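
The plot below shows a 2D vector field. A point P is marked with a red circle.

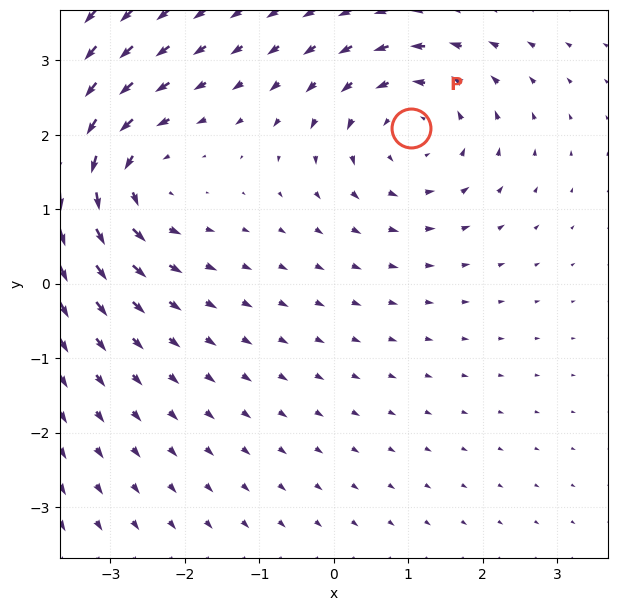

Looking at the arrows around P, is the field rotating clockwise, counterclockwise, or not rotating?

counterclockwise

Near P at (1.0, 2.1) the arrows circulate counterclockwise. The curl (z-component) there is about +3; positive curl means counterclockwise rotation.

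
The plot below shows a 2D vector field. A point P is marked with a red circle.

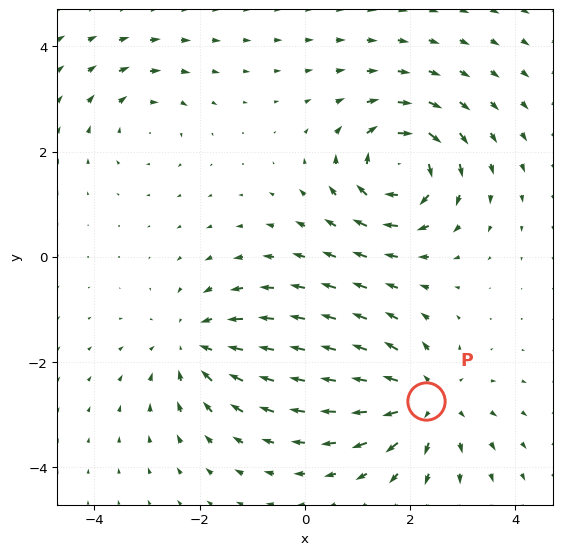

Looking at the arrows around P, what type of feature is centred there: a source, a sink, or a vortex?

At P (2.3, -2.7) the arrows spread outward. Divergence about +5, curl ≈0 — positive divergence with near-zero curl is a source.

source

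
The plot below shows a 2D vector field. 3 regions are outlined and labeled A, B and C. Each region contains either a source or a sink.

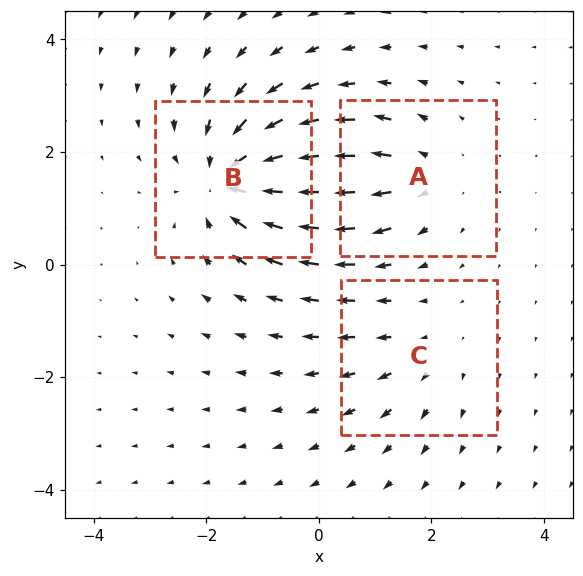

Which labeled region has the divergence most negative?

Divergence at each region's feature centre — A: about +3, B: about -5, C: about +2. Region B is most negative.

B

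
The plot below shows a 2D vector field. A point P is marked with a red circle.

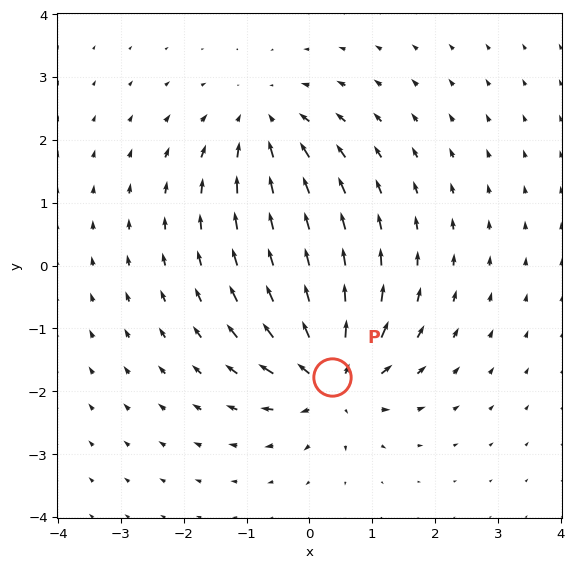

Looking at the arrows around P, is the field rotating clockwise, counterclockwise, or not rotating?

Near P at (0.4, -1.8) the arrows show no circulation. The curl there is ≈0.

not rotating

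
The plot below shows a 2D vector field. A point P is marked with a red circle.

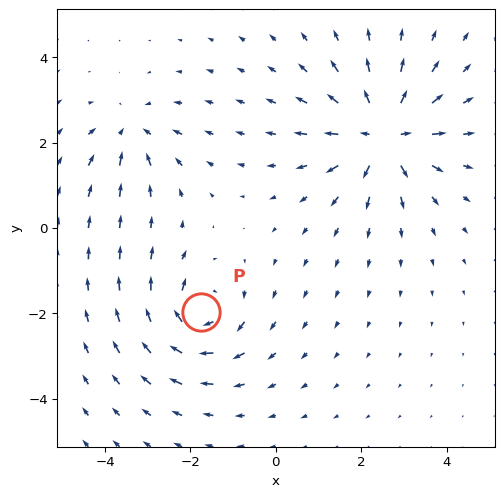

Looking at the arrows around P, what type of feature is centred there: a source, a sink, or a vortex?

At P (-1.7, -2.0) the arrows circulate clockwise. Divergence ≈0, curl about -5 — near-zero divergence with nonzero curl is a vortex.

vortex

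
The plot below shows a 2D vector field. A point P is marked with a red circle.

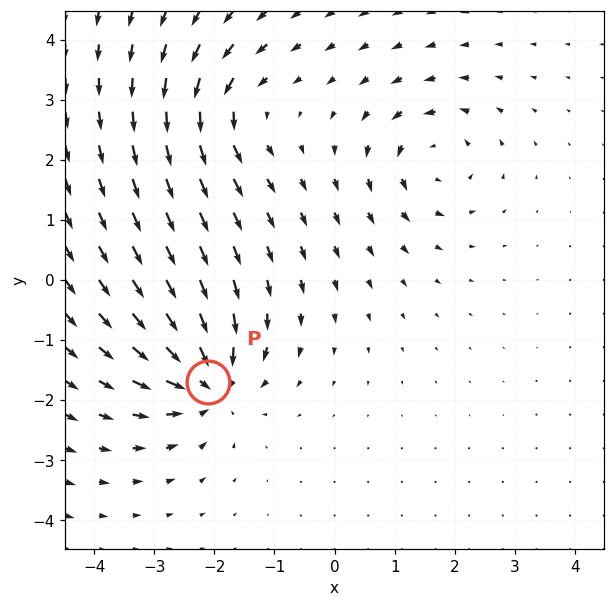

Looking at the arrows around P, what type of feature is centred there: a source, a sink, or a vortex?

At P (-2.1, -1.7) the arrows converge inward. Divergence about -6, curl ≈0 — negative divergence with near-zero curl is a sink.

sink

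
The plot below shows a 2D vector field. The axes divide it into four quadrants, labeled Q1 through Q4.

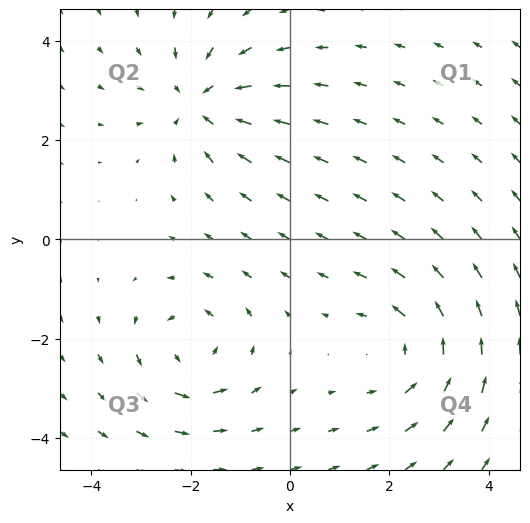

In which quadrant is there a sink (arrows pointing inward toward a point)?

The sink sits at approximately (-1.8, 2.8), which lies in quadrant Q2. The divergence there is about -5, negative as expected for a sink.

Q2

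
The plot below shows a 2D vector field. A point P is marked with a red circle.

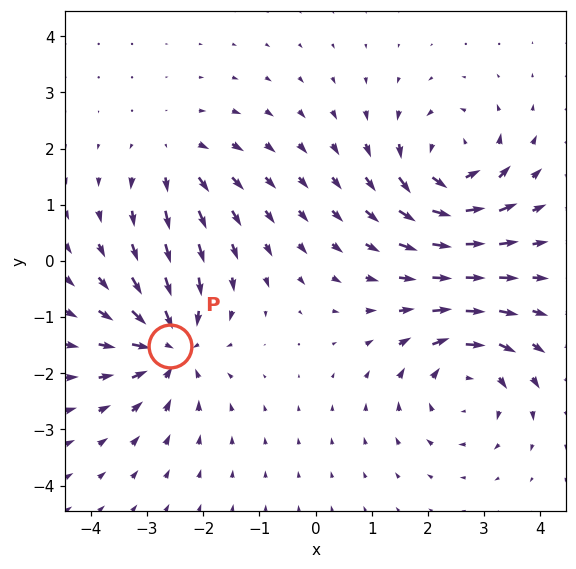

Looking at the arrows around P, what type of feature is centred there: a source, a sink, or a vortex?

At P (-2.6, -1.5) the arrows converge inward. Divergence about -6, curl ≈0 — negative divergence with near-zero curl is a sink.

sink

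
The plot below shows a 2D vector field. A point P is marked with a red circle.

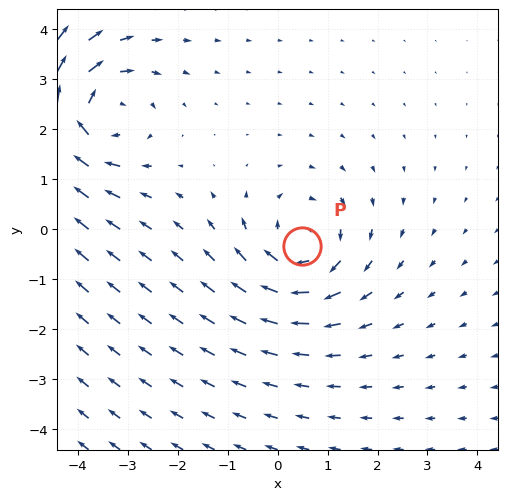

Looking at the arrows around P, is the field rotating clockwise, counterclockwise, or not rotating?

clockwise

Near P at (0.5, -0.3) the arrows circulate clockwise. The curl (z-component) there is about -3; negative curl means clockwise rotation.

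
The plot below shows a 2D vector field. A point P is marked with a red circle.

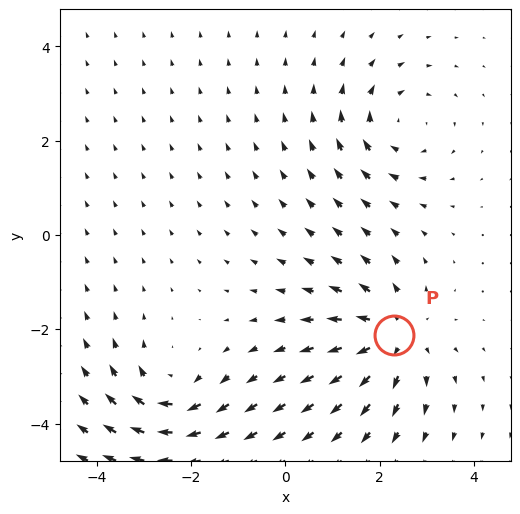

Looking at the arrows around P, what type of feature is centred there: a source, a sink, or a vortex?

source

At P (2.3, -2.1) the arrows spread outward. Divergence about +3, curl ≈0 — positive divergence with near-zero curl is a source.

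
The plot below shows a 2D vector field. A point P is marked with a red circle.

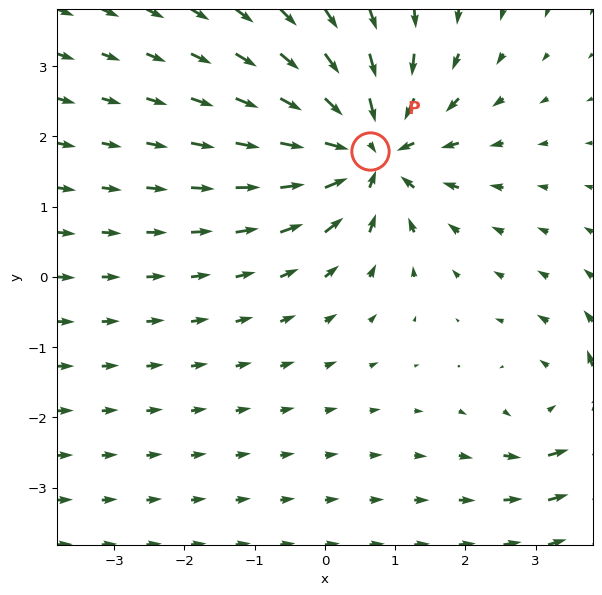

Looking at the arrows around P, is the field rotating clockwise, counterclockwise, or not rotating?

not rotating

Near P at (0.6, 1.8) the arrows show no circulation. The curl there is ≈0.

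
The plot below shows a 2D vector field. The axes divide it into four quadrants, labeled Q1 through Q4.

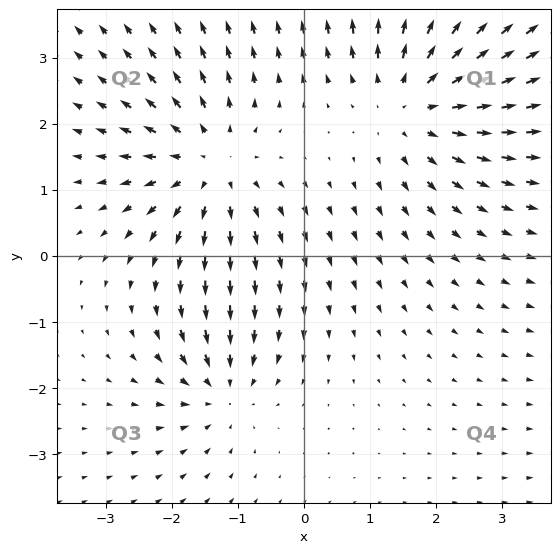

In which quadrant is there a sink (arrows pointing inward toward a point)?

Q3

The sink sits at approximately (-1.3, -2.0), which lies in quadrant Q3. The divergence there is about -4, negative as expected for a sink.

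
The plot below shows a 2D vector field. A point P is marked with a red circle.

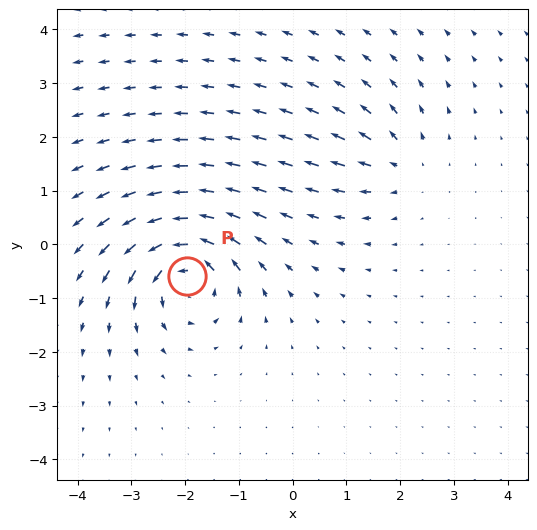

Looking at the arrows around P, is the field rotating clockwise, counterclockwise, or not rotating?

counterclockwise

Near P at (-2.0, -0.6) the arrows circulate counterclockwise. The curl (z-component) there is about +7; positive curl means counterclockwise rotation.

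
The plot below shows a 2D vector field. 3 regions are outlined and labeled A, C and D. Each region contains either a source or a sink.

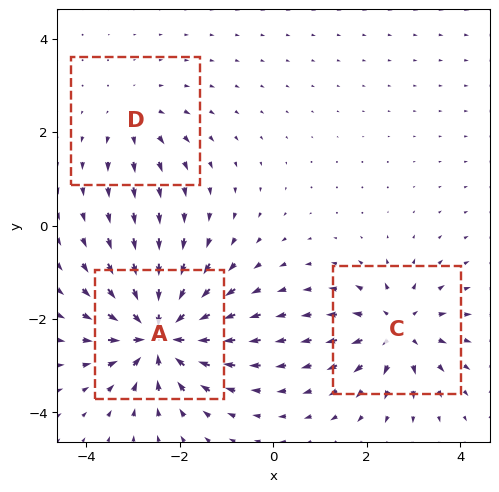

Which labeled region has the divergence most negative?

A

Divergence at each region's feature centre — A: about -6, C: about +4, D: about +2. Region A is most negative.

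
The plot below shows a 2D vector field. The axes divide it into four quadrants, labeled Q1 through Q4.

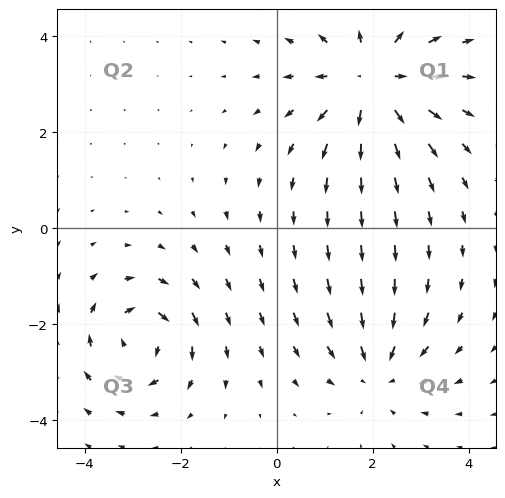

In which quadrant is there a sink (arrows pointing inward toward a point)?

Q4

The sink sits at approximately (2.1, -3.0), which lies in quadrant Q4. The divergence there is about -3, negative as expected for a sink.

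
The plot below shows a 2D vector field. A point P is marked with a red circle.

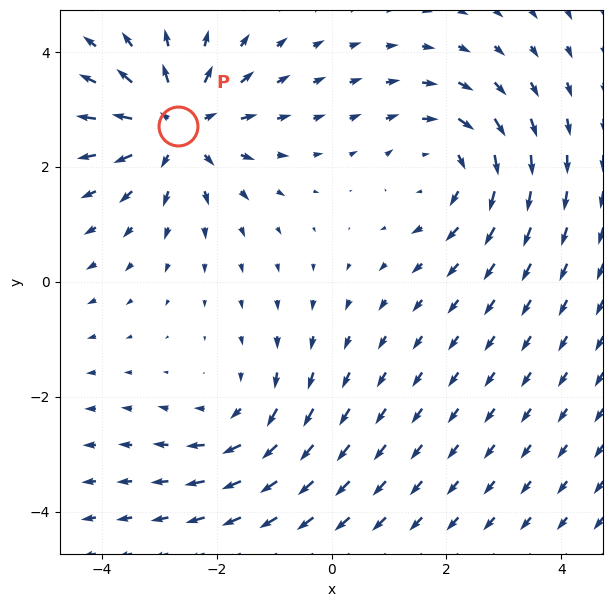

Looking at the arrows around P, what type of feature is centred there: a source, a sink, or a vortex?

source

At P (-2.7, 2.7) the arrows spread outward. Divergence about +5, curl ≈0 — positive divergence with near-zero curl is a source.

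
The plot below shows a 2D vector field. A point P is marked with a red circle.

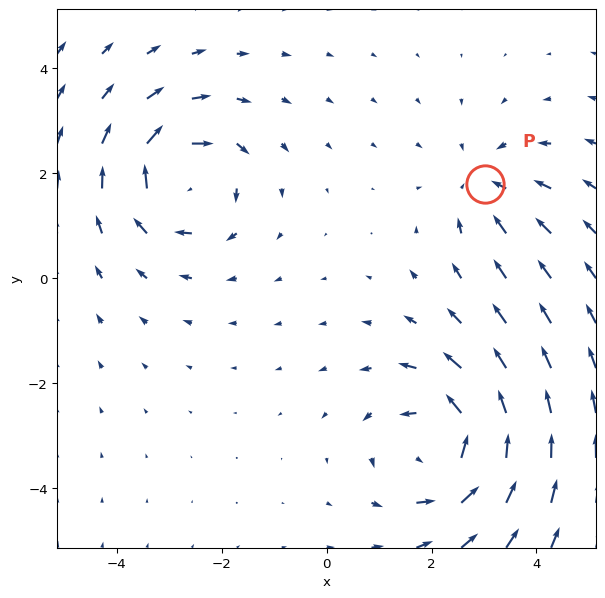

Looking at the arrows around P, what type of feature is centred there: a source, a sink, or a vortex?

sink

At P (3.0, 1.8) the arrows converge inward. Divergence about -3, curl ≈0 — negative divergence with near-zero curl is a sink.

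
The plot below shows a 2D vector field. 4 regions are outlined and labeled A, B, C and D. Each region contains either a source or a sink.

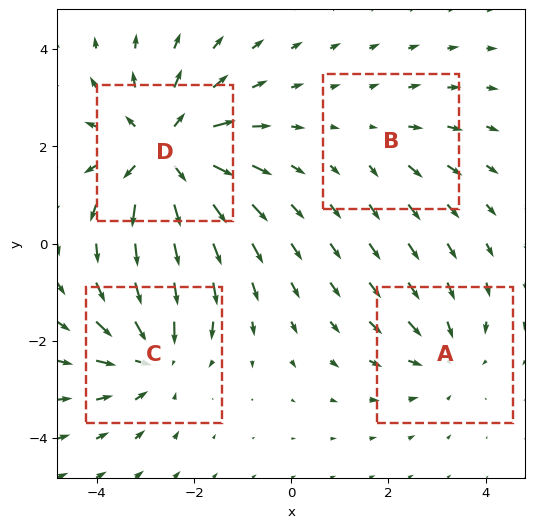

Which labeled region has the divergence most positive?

Divergence at each region's feature centre — A: about -3, B: about +2, C: about -4, D: about +6. Region D is most positive.

D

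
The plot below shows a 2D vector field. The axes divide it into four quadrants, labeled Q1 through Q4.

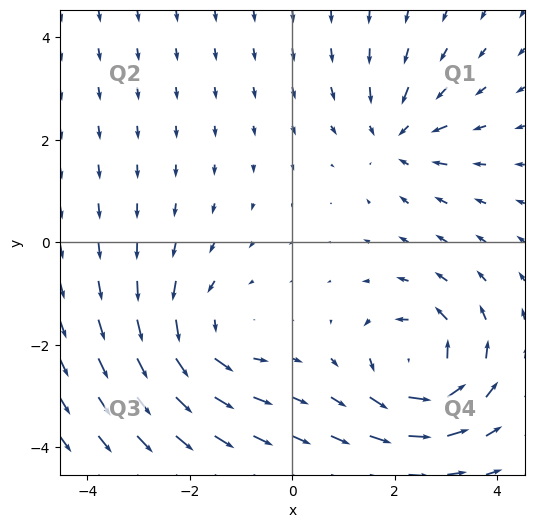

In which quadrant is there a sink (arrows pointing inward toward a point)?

Q1

The sink sits at approximately (2.0, 2.1), which lies in quadrant Q1. The divergence there is about -3, negative as expected for a sink.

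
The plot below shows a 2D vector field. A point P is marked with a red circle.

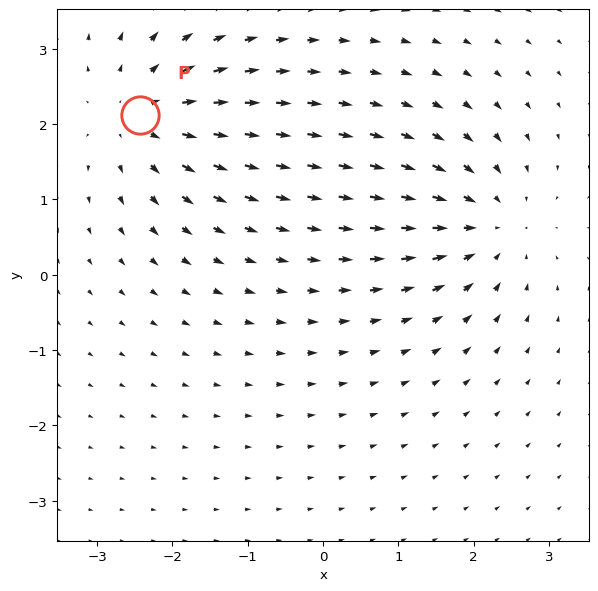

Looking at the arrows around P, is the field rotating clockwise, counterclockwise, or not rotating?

not rotating

Near P at (-2.4, 2.1) the arrows show no circulation. The curl there is ≈0.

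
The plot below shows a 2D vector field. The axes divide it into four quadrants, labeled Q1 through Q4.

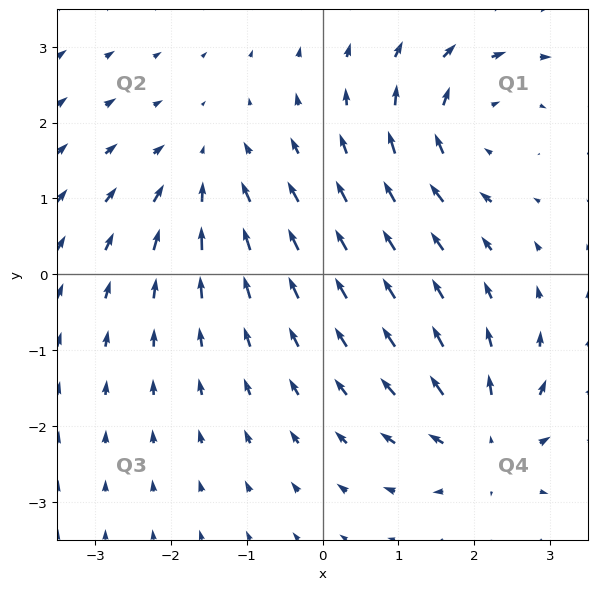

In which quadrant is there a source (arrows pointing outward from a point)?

Q4

The source sits at approximately (2.2, -2.2), which lies in quadrant Q4. The divergence there is about +4, positive as expected for a source.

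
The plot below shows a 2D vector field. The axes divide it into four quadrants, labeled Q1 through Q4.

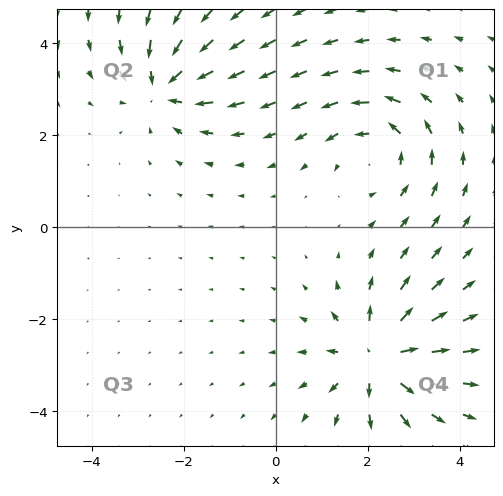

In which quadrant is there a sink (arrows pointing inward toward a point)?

The sink sits at approximately (-2.4, 3.1), which lies in quadrant Q2. The divergence there is about -4, negative as expected for a sink.

Q2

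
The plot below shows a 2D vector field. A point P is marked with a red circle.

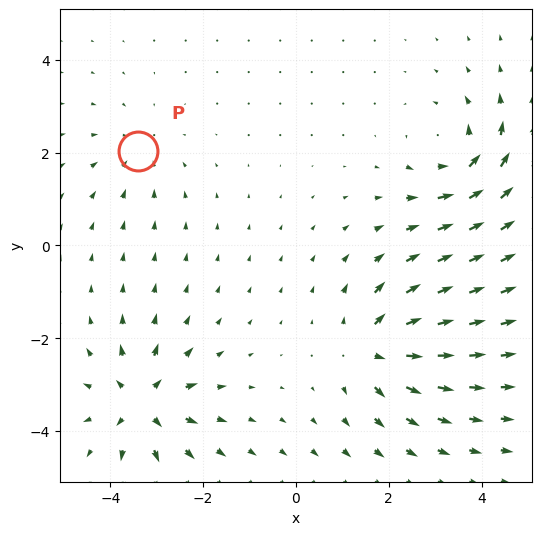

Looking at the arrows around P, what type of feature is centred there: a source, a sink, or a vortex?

At P (-3.4, 2.0) the arrows converge inward. Divergence about -3, curl ≈0 — negative divergence with near-zero curl is a sink.

sink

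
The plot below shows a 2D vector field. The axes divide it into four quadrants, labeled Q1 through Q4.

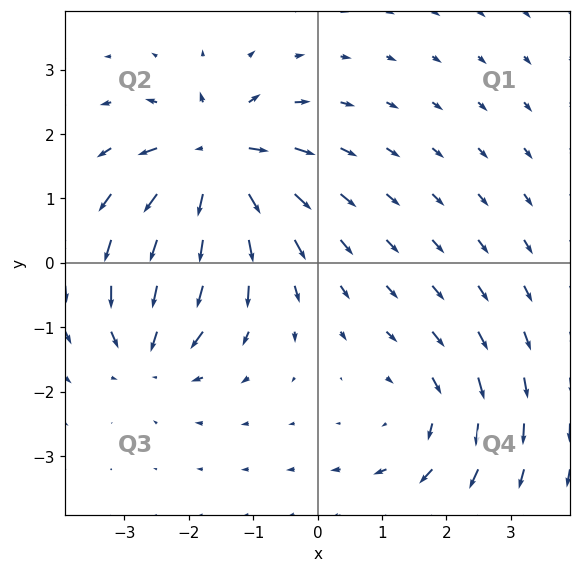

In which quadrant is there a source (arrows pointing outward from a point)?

The source sits at approximately (-1.6, 1.6), which lies in quadrant Q2. The divergence there is about +6, positive as expected for a source.

Q2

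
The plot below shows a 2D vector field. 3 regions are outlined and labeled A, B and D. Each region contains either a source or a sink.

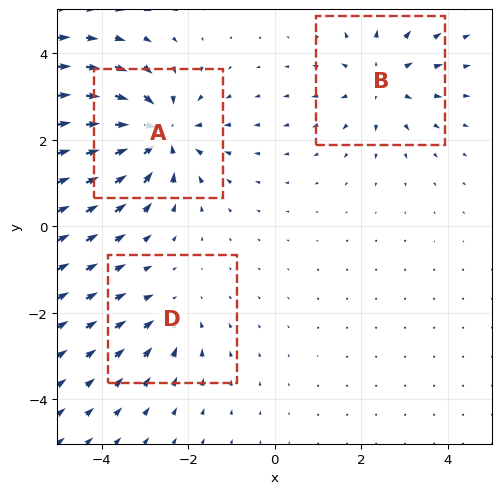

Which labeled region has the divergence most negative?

A

Divergence at each region's feature centre — A: about -5, B: about +3, D: about -2. Region A is most negative.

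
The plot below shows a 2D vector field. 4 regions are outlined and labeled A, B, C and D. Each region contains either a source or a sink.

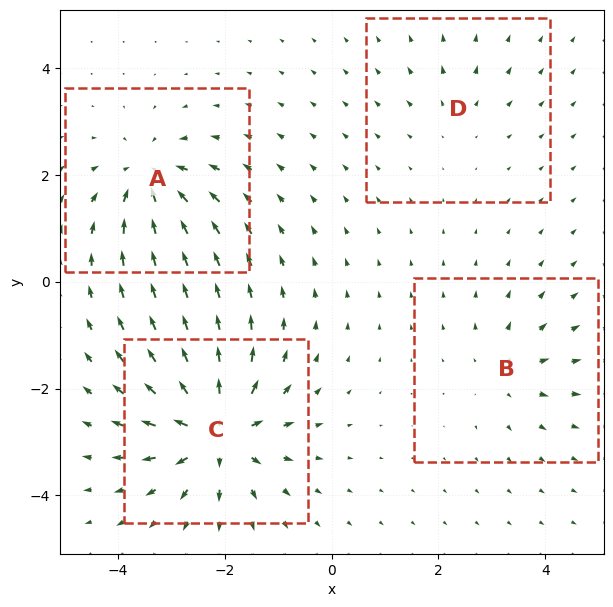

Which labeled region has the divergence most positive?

C

Divergence at each region's feature centre — A: about -6, B: about +4, C: about +8, D: about +2. Region C is most positive.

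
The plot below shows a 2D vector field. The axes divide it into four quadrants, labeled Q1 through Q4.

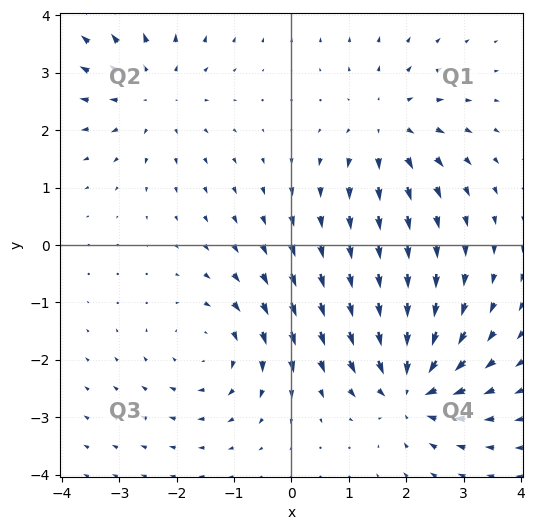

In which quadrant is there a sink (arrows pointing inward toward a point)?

The sink sits at approximately (2.1, -2.5), which lies in quadrant Q4. The divergence there is about -6, negative as expected for a sink.

Q4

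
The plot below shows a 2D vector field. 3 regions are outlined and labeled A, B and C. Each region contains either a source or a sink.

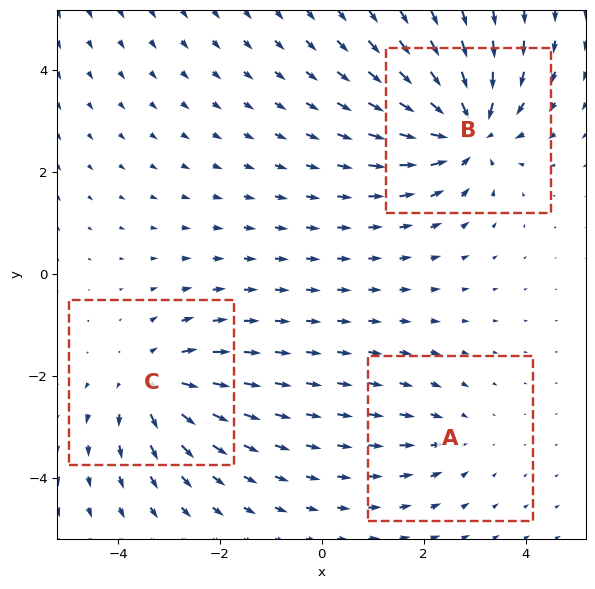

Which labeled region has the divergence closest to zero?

A

Divergence at each region's feature centre — A: about -2, B: about -5, C: about +4. Region A is closest to zero.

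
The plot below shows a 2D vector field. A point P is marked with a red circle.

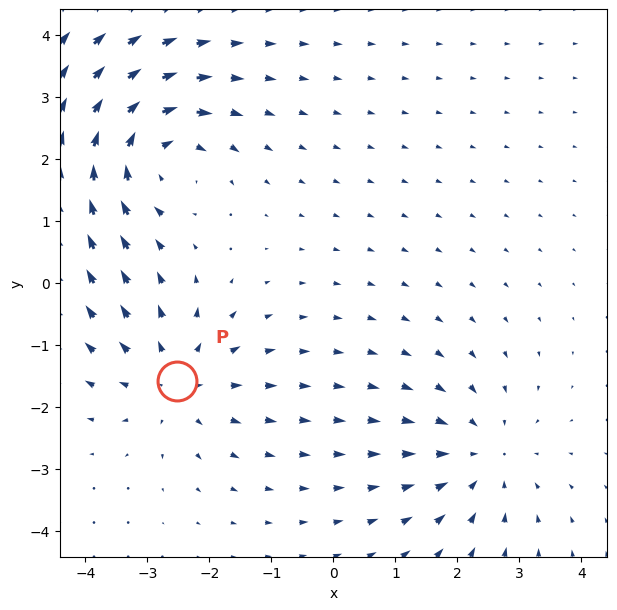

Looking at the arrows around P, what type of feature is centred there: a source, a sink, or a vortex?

At P (-2.5, -1.6) the arrows spread outward. Divergence about +4, curl ≈0 — positive divergence with near-zero curl is a source.

source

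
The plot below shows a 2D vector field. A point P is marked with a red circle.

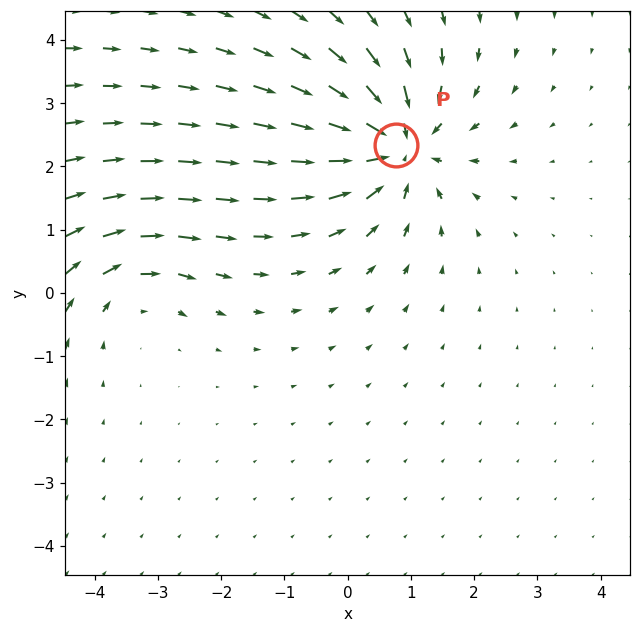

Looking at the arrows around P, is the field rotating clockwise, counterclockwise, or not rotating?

Near P at (0.8, 2.3) the arrows show no circulation. The curl there is ≈0.

not rotating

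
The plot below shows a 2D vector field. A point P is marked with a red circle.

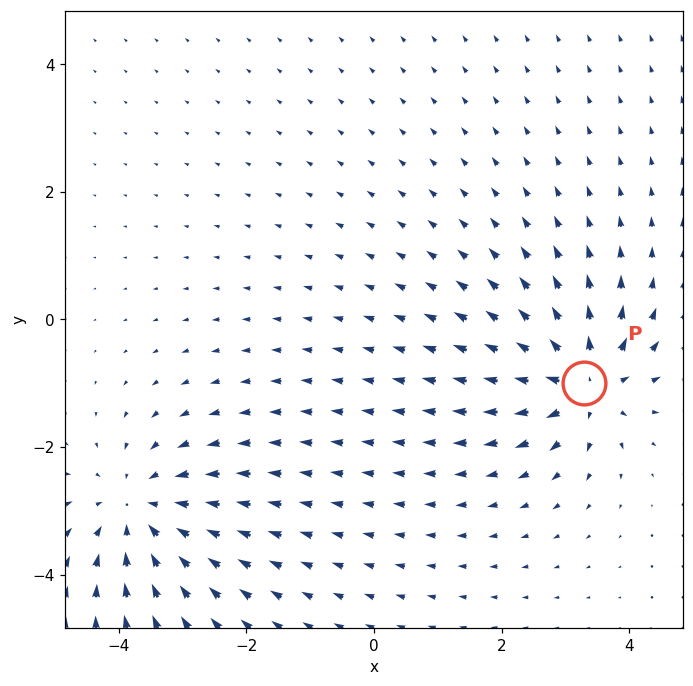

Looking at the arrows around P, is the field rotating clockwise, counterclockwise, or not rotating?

not rotating

Near P at (3.3, -1.0) the arrows show no circulation. The curl there is ≈0.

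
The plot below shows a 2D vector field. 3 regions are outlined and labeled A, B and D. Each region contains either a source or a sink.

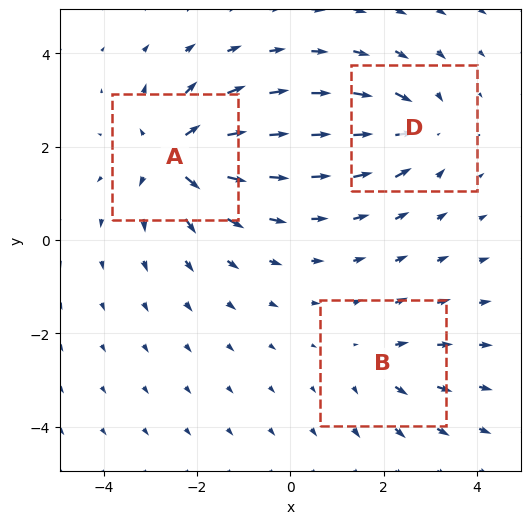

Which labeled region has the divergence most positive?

A

Divergence at each region's feature centre — A: about +5, B: about +2, D: about -4. Region A is most positive.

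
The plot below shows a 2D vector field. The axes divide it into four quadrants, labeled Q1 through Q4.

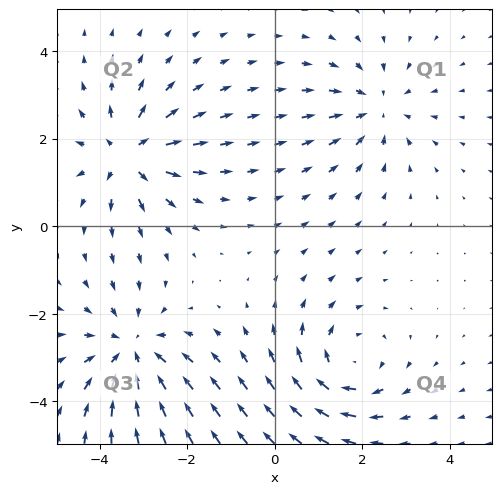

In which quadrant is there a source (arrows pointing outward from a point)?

The source sits at approximately (-3.4, 1.6), which lies in quadrant Q2. The divergence there is about +5, positive as expected for a source.

Q2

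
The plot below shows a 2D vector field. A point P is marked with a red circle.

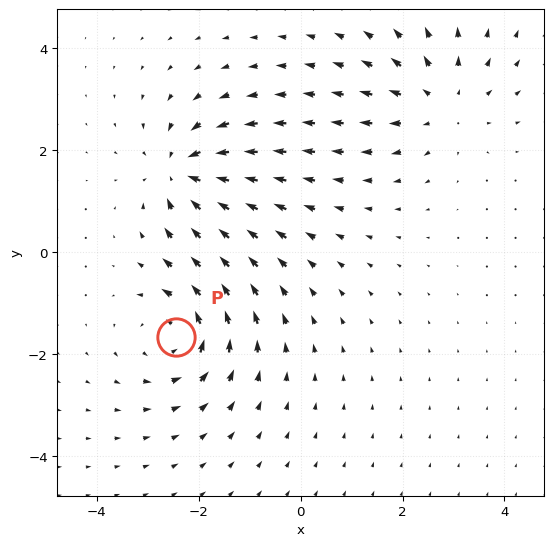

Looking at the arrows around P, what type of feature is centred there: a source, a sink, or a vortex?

vortex

At P (-2.4, -1.7) the arrows circulate counterclockwise. Divergence ≈0, curl about +4 — near-zero divergence with nonzero curl is a vortex.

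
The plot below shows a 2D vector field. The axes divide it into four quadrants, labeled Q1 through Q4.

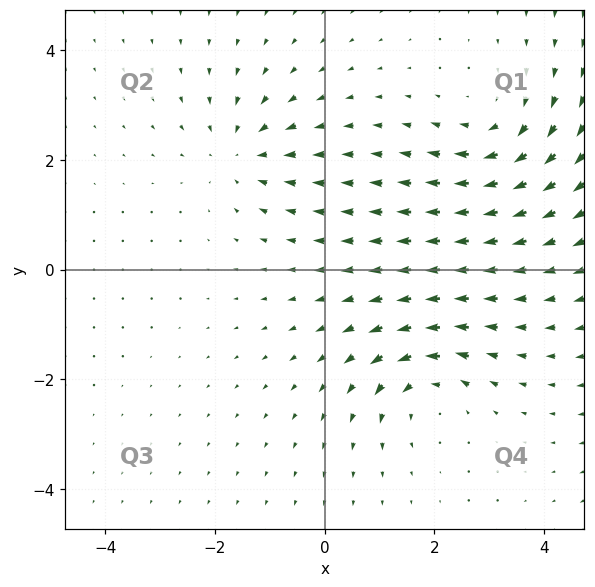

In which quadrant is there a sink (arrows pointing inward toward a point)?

Q2

The sink sits at approximately (-1.5, 2.1), which lies in quadrant Q2. The divergence there is about -3, negative as expected for a sink.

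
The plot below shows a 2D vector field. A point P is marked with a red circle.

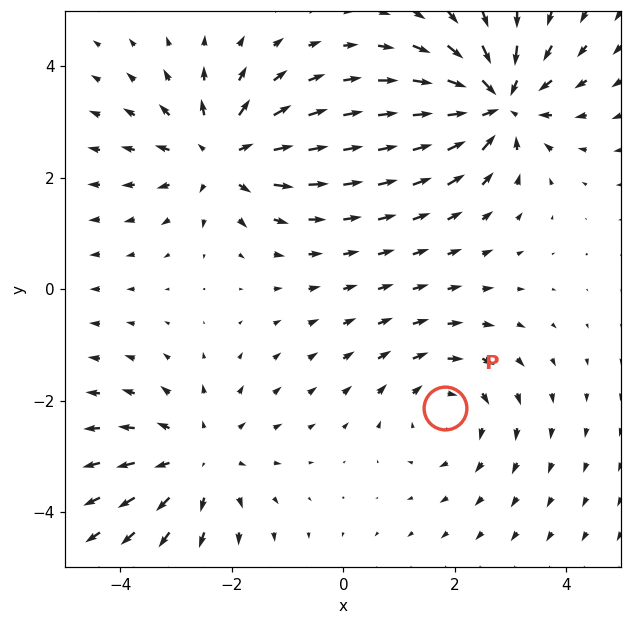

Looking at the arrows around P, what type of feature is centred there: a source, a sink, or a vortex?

At P (1.8, -2.1) the arrows circulate clockwise. Divergence ≈0, curl about -3 — near-zero divergence with nonzero curl is a vortex.

vortex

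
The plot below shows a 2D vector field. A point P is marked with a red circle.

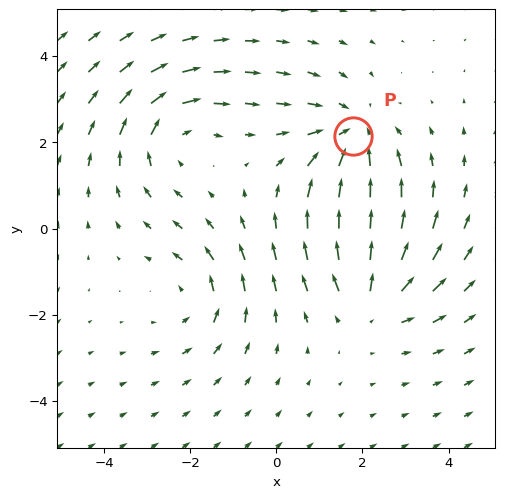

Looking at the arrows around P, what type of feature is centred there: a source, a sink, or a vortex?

At P (1.8, 2.1) the arrows converge inward. Divergence about -3, curl ≈0 — negative divergence with near-zero curl is a sink.

sink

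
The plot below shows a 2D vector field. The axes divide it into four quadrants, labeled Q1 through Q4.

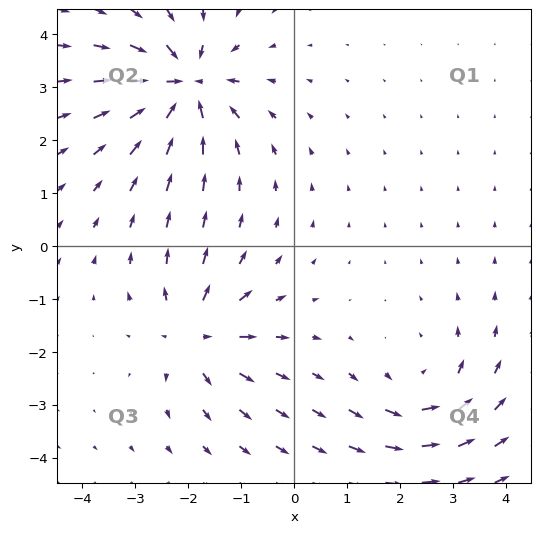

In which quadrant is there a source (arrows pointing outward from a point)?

The source sits at approximately (-1.8, -1.7), which lies in quadrant Q3. The divergence there is about +5, positive as expected for a source.

Q3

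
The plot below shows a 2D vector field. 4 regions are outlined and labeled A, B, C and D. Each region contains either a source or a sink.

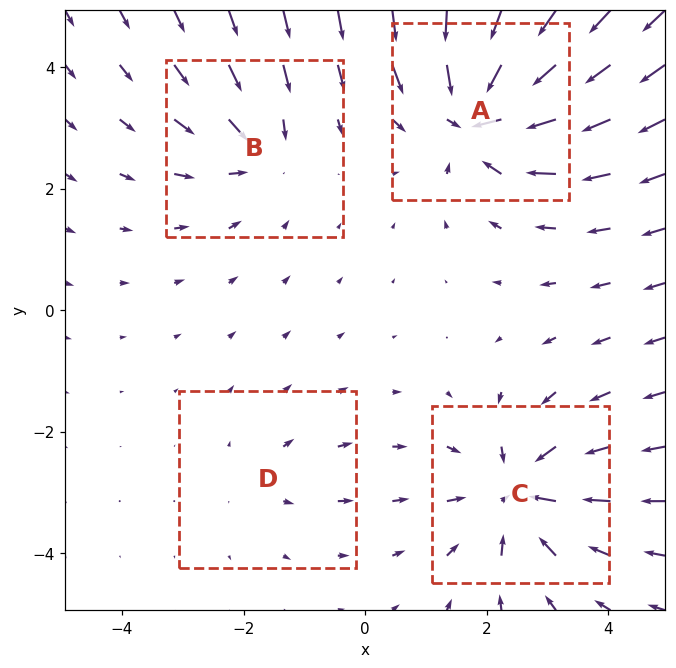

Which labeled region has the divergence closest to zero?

Divergence at each region's feature centre — A: about -8, B: about -4, C: about -6, D: about +2. Region D is closest to zero.

D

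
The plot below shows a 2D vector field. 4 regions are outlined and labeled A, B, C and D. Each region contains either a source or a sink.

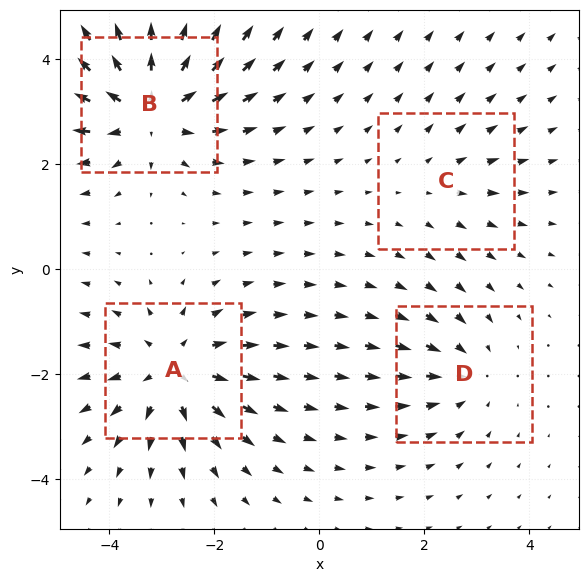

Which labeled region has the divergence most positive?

B

Divergence at each region's feature centre — A: about +5, B: about +6, C: about +2, D: about -3. Region B is most positive.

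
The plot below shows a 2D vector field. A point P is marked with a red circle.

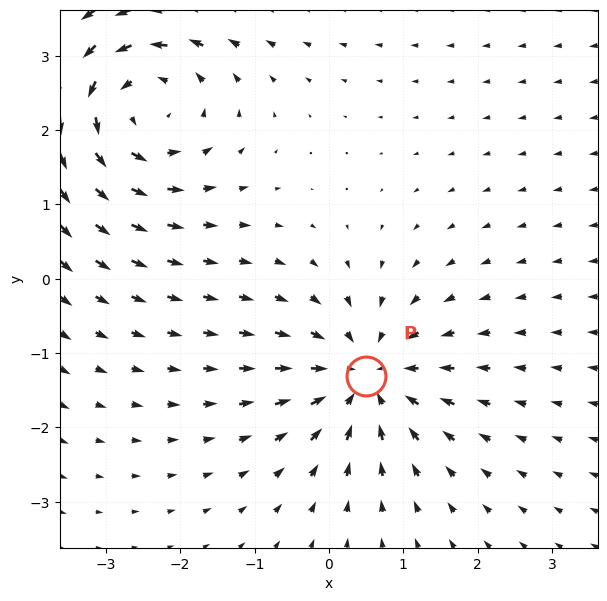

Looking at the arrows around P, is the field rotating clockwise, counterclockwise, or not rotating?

not rotating

Near P at (0.5, -1.3) the arrows show no circulation. The curl there is ≈0.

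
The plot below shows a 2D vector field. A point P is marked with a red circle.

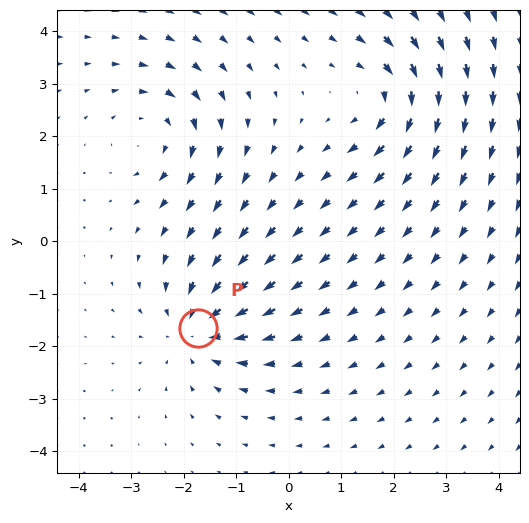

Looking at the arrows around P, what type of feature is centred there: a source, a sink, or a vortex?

At P (-1.7, -1.7) the arrows converge inward. Divergence about -4, curl ≈0 — negative divergence with near-zero curl is a sink.

sink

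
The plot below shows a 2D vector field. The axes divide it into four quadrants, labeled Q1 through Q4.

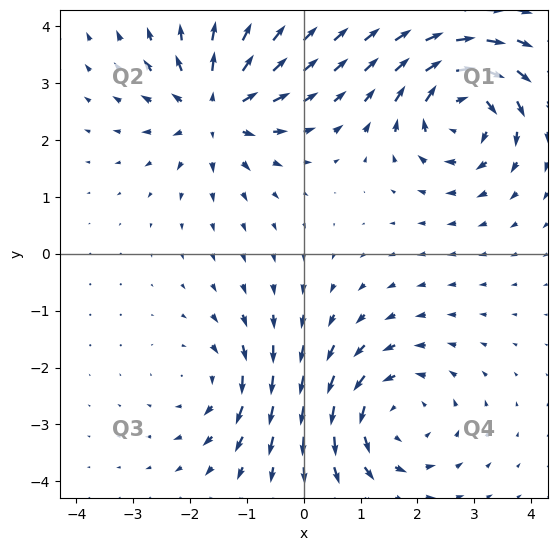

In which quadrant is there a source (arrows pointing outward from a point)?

The source sits at approximately (-1.6, 2.5), which lies in quadrant Q2. The divergence there is about +5, positive as expected for a source.

Q2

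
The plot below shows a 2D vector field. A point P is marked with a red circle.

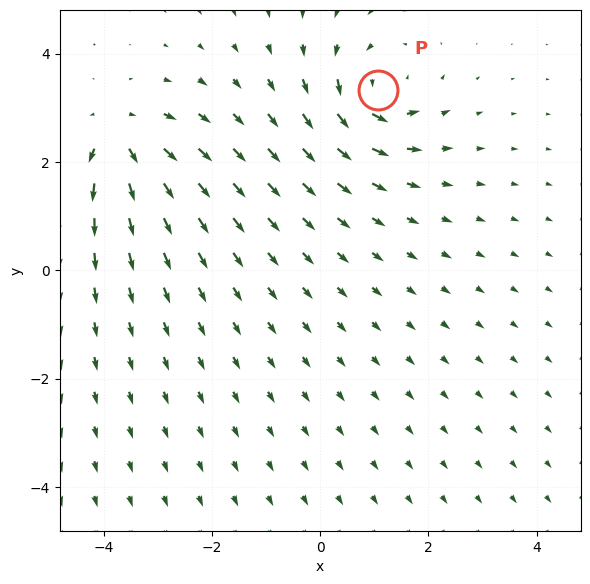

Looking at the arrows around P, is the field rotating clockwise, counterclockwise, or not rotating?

Near P at (1.1, 3.3) the arrows circulate counterclockwise. The curl (z-component) there is about +5; positive curl means counterclockwise rotation.

counterclockwise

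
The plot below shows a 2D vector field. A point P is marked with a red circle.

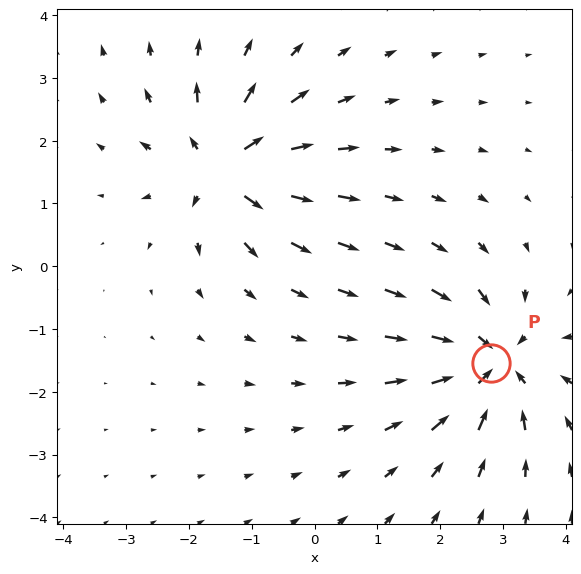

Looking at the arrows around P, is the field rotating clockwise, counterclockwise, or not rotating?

not rotating

Near P at (2.8, -1.5) the arrows show no circulation. The curl there is ≈0.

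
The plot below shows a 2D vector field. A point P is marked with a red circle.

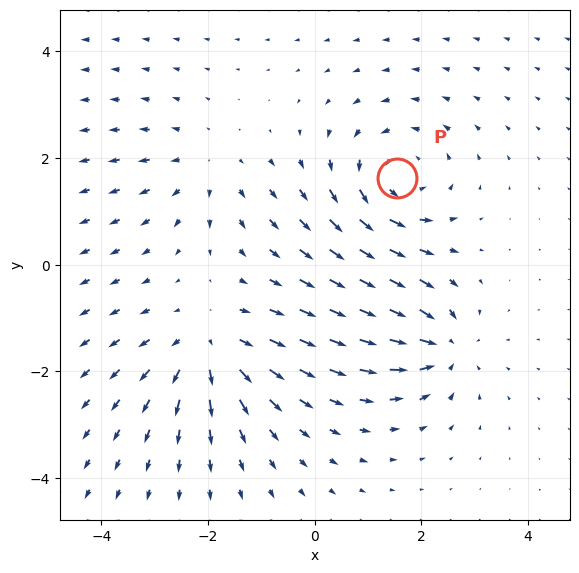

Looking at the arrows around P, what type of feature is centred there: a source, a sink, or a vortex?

At P (1.6, 1.6) the arrows circulate counterclockwise. Divergence ≈0, curl about +5 — near-zero divergence with nonzero curl is a vortex.

vortex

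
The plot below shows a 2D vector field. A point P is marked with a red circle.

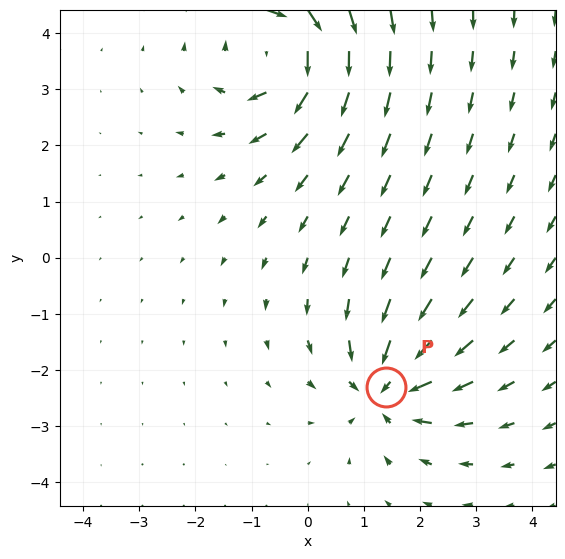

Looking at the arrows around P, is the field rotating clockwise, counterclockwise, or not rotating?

not rotating

Near P at (1.4, -2.3) the arrows show no circulation. The curl there is ≈0.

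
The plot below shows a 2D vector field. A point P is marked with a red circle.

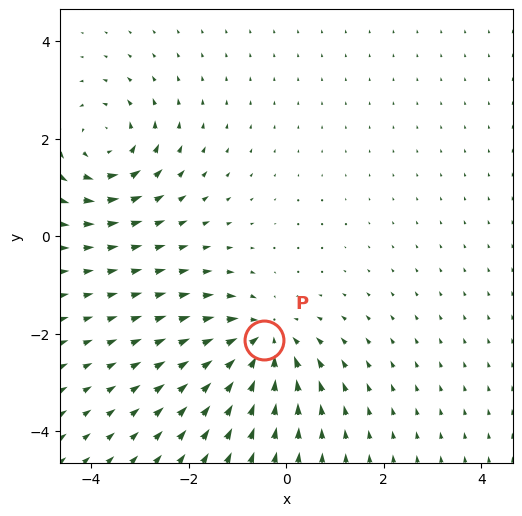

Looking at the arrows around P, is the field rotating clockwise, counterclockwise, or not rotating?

Near P at (-0.5, -2.1) the arrows show no circulation. The curl there is ≈0.

not rotating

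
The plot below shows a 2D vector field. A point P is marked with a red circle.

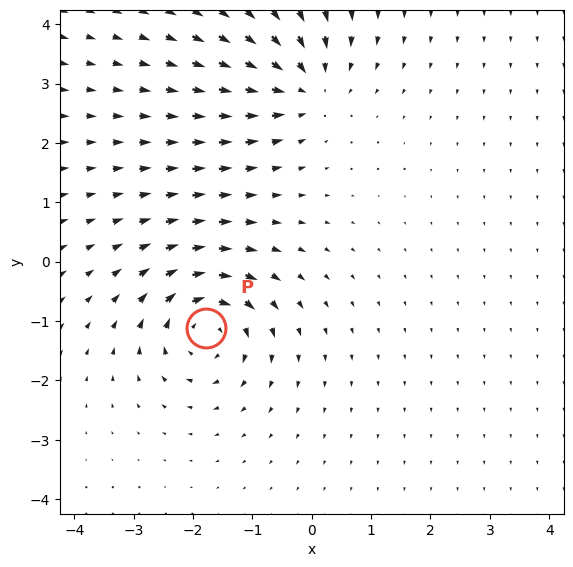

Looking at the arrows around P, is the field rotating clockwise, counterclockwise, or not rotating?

clockwise

Near P at (-1.8, -1.1) the arrows circulate clockwise. The curl (z-component) there is about -6; negative curl means clockwise rotation.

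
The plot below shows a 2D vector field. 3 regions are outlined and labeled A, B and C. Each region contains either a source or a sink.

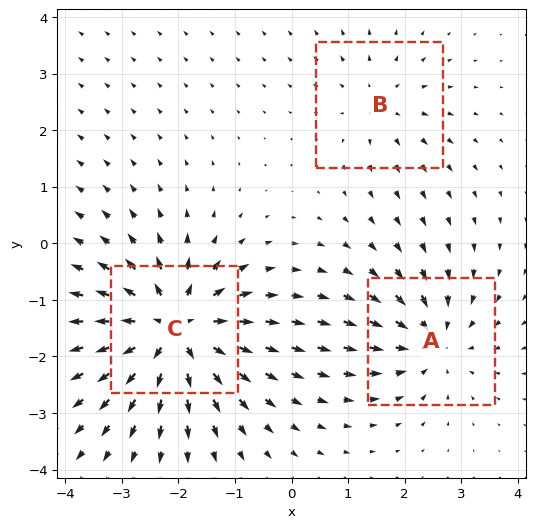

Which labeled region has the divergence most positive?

C

Divergence at each region's feature centre — A: about -4, B: about +2, C: about +6. Region C is most positive.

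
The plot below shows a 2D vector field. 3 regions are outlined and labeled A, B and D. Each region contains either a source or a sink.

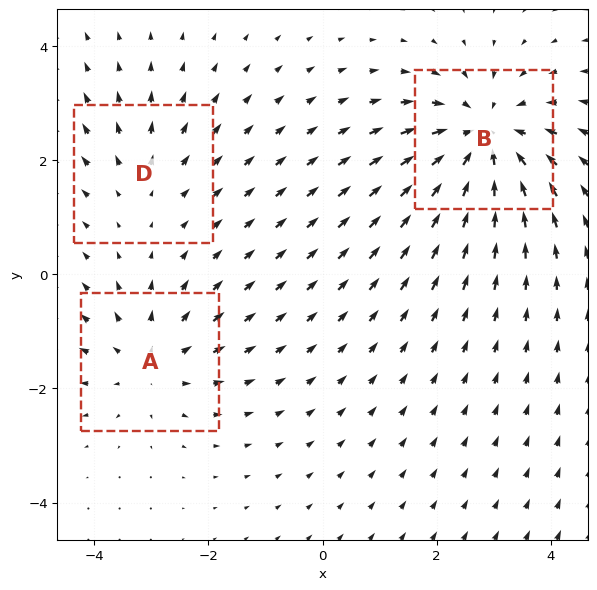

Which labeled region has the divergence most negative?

Divergence at each region's feature centre — A: about +3, B: about -5, D: about +2. Region B is most negative.

B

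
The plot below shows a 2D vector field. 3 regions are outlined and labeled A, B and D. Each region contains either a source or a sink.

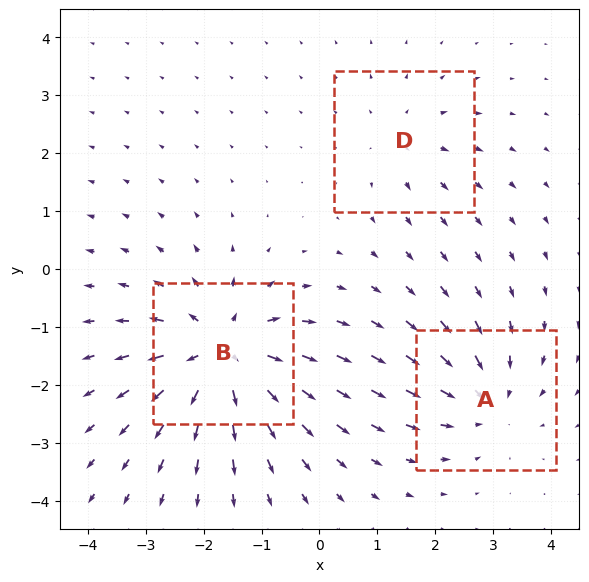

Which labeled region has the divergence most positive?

B

Divergence at each region's feature centre — A: about -3, B: about +5, D: about +2. Region B is most positive.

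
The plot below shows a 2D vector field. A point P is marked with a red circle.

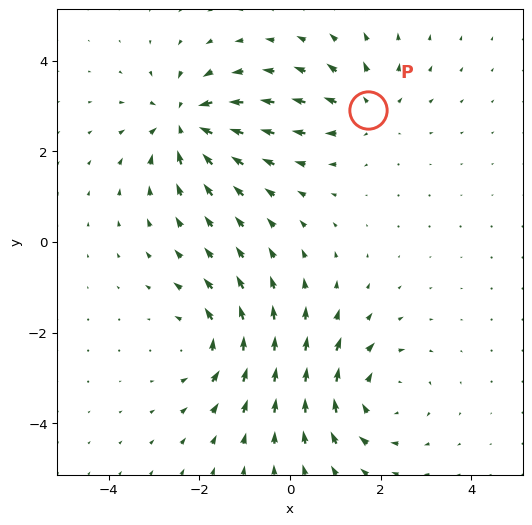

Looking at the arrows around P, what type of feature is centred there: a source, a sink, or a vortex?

source

At P (1.7, 2.9) the arrows spread outward. Divergence about +4, curl ≈0 — positive divergence with near-zero curl is a source.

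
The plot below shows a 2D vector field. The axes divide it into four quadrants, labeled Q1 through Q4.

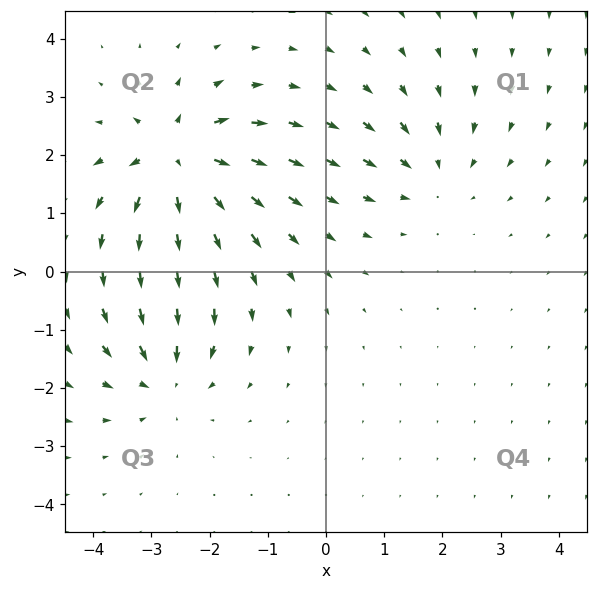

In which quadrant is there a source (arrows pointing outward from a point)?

The source sits at approximately (-2.6, 1.9), which lies in quadrant Q2. The divergence there is about +6, positive as expected for a source.

Q2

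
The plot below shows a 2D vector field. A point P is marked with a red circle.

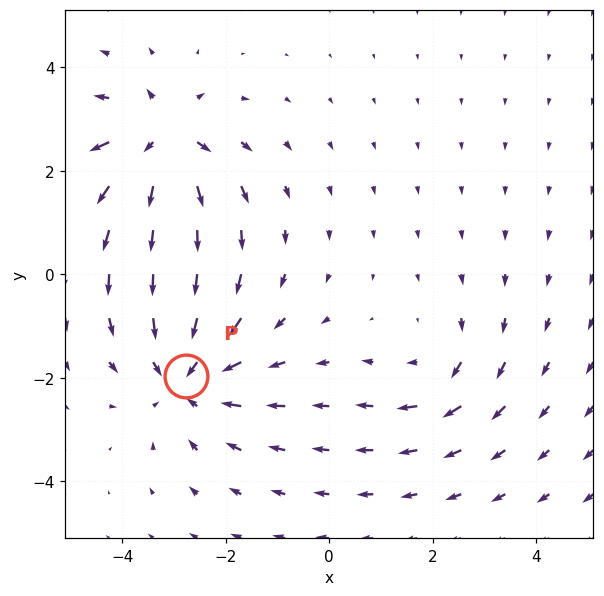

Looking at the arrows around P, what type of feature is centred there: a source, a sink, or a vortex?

sink

At P (-2.8, -2.0) the arrows converge inward. Divergence about -4, curl ≈0 — negative divergence with near-zero curl is a sink.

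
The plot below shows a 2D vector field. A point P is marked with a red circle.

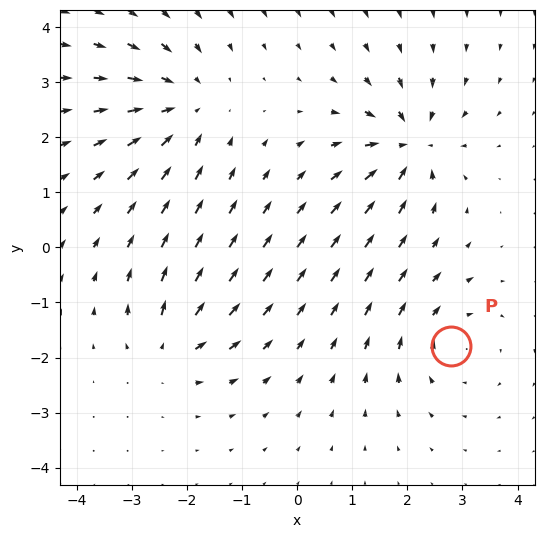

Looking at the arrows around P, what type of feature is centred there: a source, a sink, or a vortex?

vortex

At P (2.8, -1.8) the arrows circulate clockwise. Divergence ≈0, curl about -3 — near-zero divergence with nonzero curl is a vortex.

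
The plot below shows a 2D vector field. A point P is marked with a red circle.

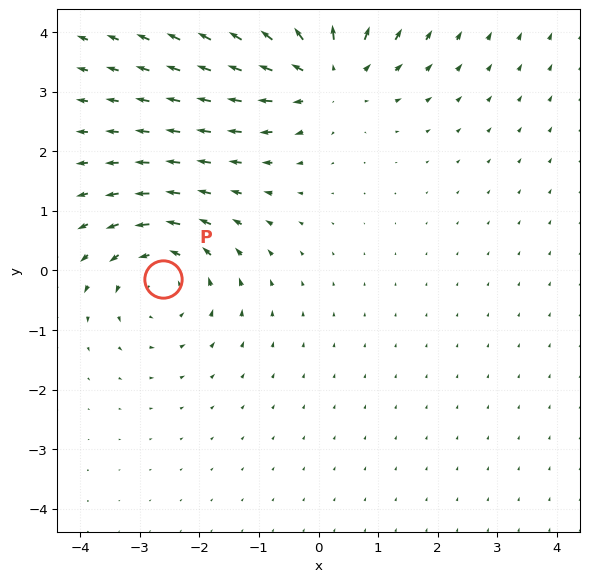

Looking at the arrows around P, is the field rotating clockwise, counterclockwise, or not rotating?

counterclockwise

Near P at (-2.6, -0.1) the arrows circulate counterclockwise. The curl (z-component) there is about +4; positive curl means counterclockwise rotation.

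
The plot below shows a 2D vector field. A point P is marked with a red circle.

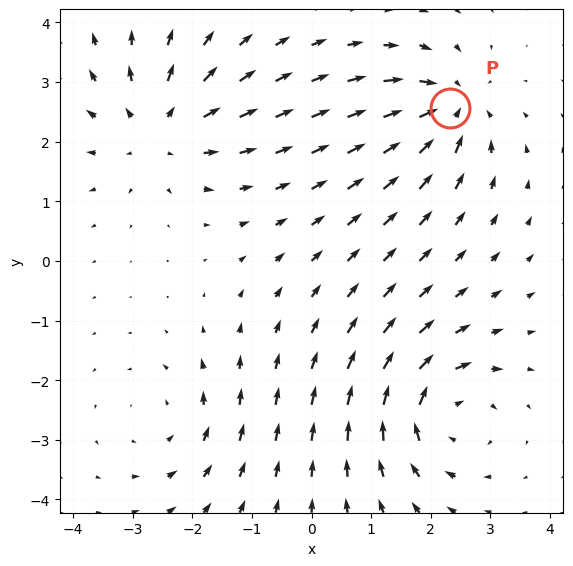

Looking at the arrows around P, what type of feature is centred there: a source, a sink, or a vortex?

sink

At P (2.3, 2.6) the arrows converge inward. Divergence about -6, curl ≈0 — negative divergence with near-zero curl is a sink.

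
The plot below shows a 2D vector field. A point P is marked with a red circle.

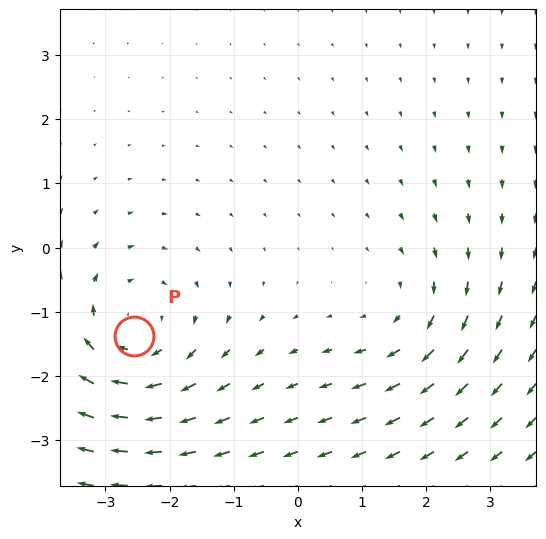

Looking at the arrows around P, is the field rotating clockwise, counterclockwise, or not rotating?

clockwise

Near P at (-2.6, -1.4) the arrows circulate clockwise. The curl (z-component) there is about -3; negative curl means clockwise rotation.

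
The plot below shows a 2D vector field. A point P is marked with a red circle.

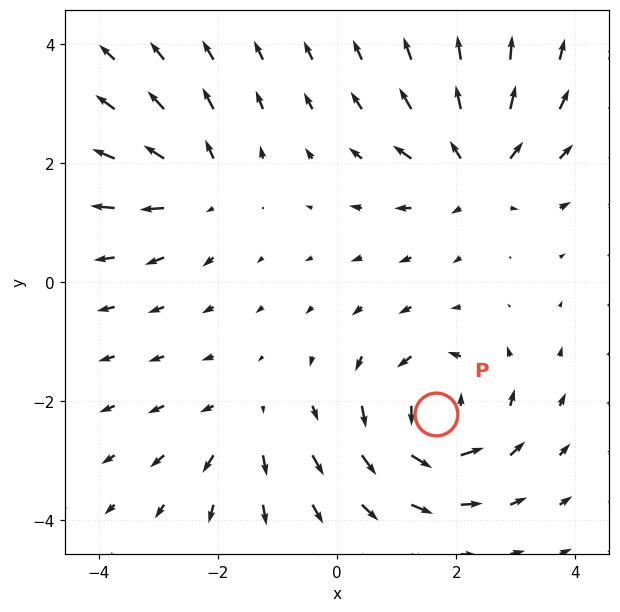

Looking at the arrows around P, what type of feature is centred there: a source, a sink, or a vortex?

At P (1.7, -2.2) the arrows circulate counterclockwise. Divergence ≈0, curl about +7 — near-zero divergence with nonzero curl is a vortex.

vortex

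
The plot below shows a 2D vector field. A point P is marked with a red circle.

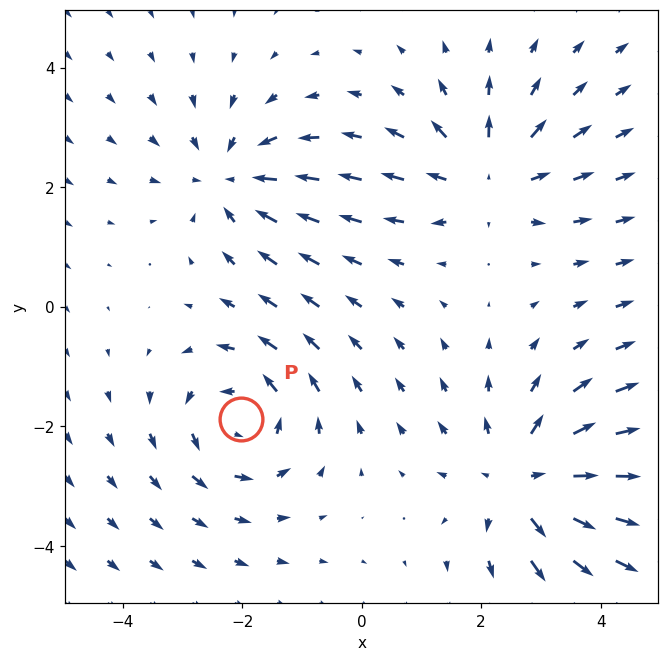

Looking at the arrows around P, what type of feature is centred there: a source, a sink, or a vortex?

vortex

At P (-2.0, -1.9) the arrows circulate counterclockwise. Divergence ≈0, curl about +3 — near-zero divergence with nonzero curl is a vortex.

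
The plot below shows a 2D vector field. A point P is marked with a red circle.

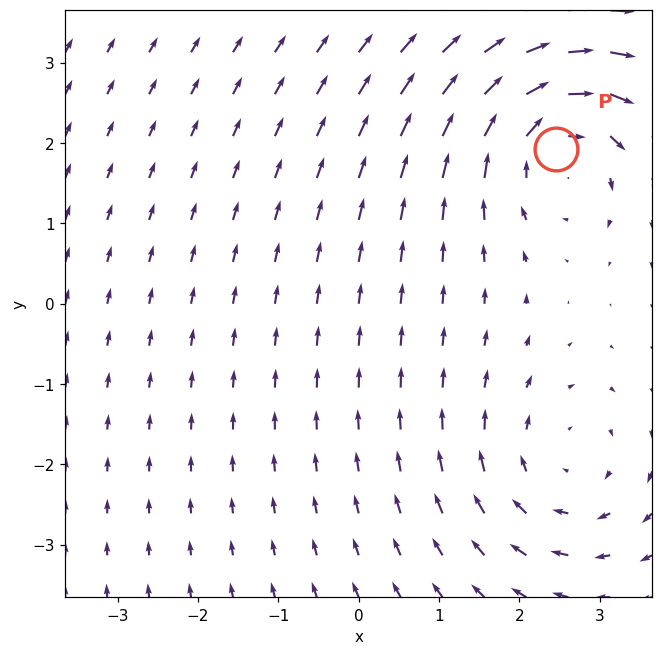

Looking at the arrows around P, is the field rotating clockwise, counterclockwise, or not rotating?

Near P at (2.5, 1.9) the arrows circulate clockwise. The curl (z-component) there is about -4; negative curl means clockwise rotation.

clockwise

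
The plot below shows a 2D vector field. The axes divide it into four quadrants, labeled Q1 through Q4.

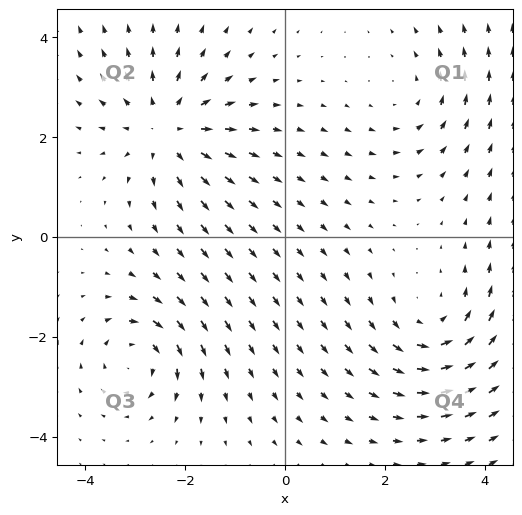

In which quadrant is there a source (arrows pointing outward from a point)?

Q2

The source sits at approximately (-2.4, 2.1), which lies in quadrant Q2. The divergence there is about +4, positive as expected for a source.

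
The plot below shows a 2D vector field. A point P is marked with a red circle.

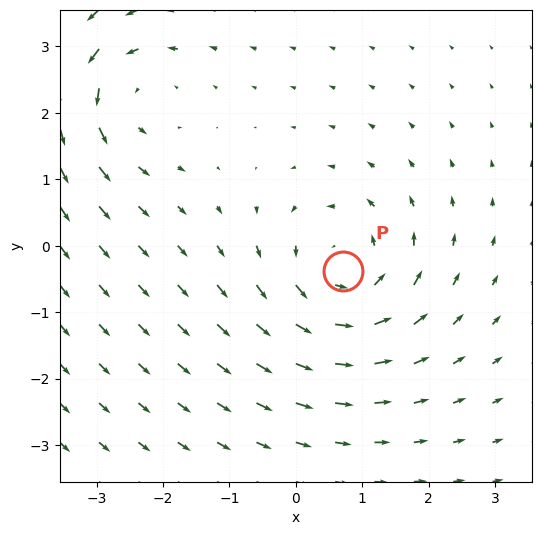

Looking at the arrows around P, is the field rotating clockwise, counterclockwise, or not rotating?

Near P at (0.7, -0.4) the arrows circulate counterclockwise. The curl (z-component) there is about +4; positive curl means counterclockwise rotation.

counterclockwise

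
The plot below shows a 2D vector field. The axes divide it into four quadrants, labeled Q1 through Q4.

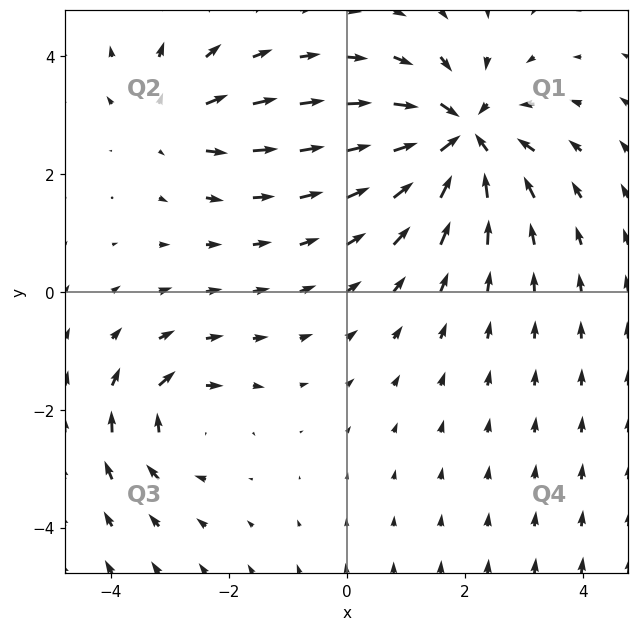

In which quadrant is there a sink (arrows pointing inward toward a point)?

The sink sits at approximately (1.9, 2.6), which lies in quadrant Q1. The divergence there is about -5, negative as expected for a sink.

Q1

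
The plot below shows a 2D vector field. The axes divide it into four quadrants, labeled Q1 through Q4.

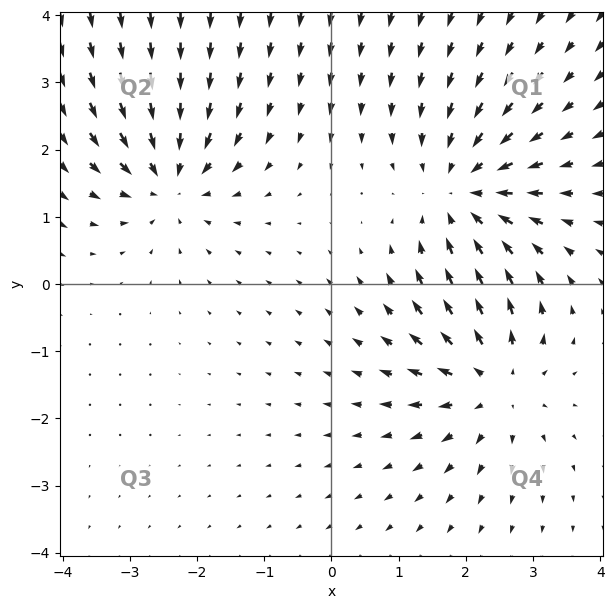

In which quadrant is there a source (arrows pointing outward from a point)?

Q4

The source sits at approximately (2.4, -1.5), which lies in quadrant Q4. The divergence there is about +4, positive as expected for a source.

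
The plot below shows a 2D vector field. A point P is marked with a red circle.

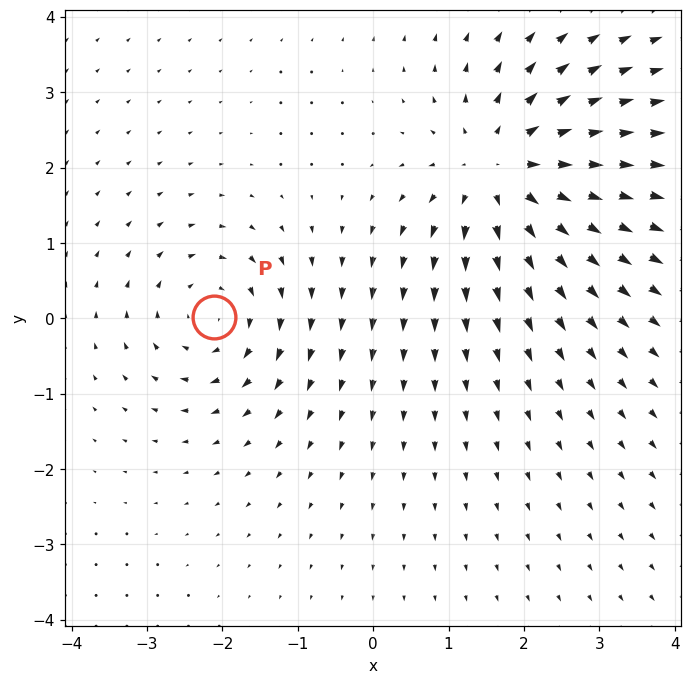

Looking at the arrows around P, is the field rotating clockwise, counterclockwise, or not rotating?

Near P at (-2.1, 0.0) the arrows circulate clockwise. The curl (z-component) there is about -4; negative curl means clockwise rotation.

clockwise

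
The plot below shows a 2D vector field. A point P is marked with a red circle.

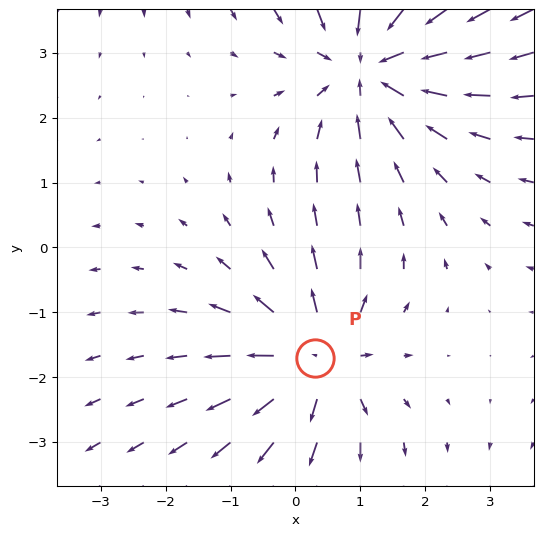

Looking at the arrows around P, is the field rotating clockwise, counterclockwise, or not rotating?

not rotating

Near P at (0.3, -1.7) the arrows show no circulation. The curl there is ≈0.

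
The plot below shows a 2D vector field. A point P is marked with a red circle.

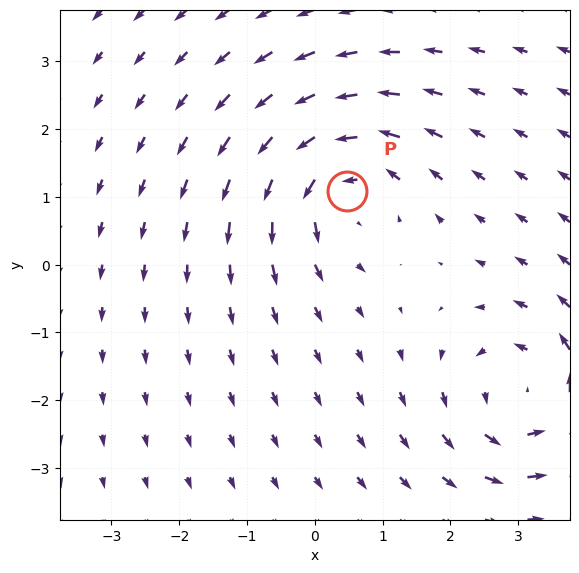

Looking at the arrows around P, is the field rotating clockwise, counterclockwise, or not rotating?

Near P at (0.5, 1.1) the arrows circulate counterclockwise. The curl (z-component) there is about +5; positive curl means counterclockwise rotation.

counterclockwise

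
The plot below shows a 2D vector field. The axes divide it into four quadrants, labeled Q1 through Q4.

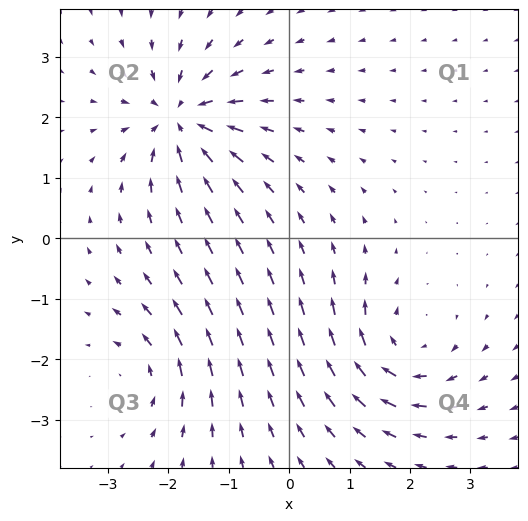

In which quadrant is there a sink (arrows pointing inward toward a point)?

Q2

The sink sits at approximately (-1.8, 2.0), which lies in quadrant Q2. The divergence there is about -5, negative as expected for a sink.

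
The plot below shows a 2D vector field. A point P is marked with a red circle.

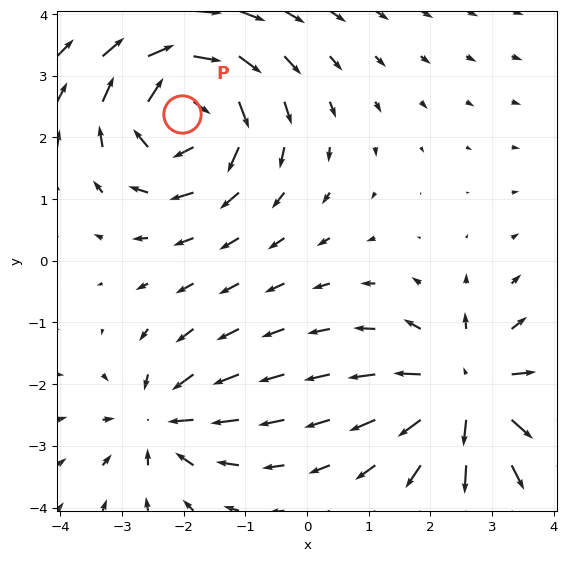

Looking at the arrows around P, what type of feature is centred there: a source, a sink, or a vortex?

At P (-2.0, 2.4) the arrows circulate clockwise. Divergence ≈0, curl about -6 — near-zero divergence with nonzero curl is a vortex.

vortex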